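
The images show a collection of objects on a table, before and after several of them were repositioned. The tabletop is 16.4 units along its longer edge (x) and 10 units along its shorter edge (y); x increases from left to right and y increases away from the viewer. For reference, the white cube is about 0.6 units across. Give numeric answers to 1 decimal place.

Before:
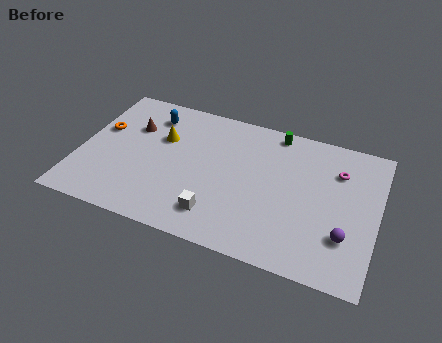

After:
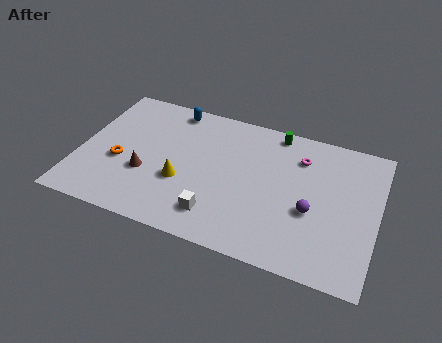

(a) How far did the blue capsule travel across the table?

1.4

From (3.6, 8.0) to (4.7, 8.9), the blue capsule covered √(1.1² + 0.9²) ≈ 1.4 units.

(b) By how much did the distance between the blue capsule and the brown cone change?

+3.9

They were about 1.5 units apart before and 5.4 after — 3.9 units further apart.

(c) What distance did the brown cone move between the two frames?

3.4

The brown cone was near (2.7, 6.8) before and (3.8, 3.6) after, so it travelled √(1.1² + 3.2²) ≈ 3.4 units.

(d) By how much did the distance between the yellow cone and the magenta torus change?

-2.4

They were about 9.7 units apart before and 7.3 after — 2.4 units closer together.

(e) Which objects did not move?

the white cube and the green cylinder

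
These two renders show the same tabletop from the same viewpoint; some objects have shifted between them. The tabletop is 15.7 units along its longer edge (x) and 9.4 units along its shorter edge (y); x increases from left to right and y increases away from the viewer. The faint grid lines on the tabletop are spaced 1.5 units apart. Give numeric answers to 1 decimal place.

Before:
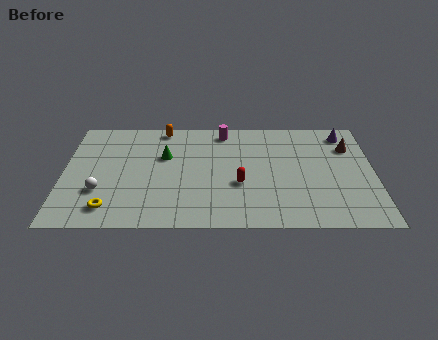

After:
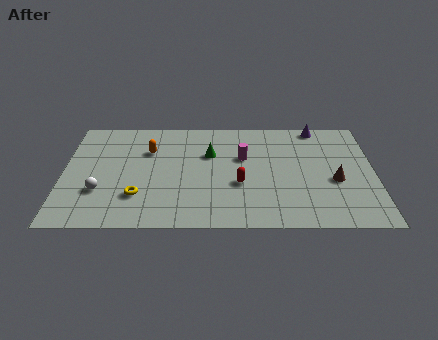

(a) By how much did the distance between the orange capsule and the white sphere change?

-2.1

The distance was about 6.3 in the first image and 4.2 in the second, so they moved 2.1 units closer together.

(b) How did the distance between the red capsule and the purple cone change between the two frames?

-0.6

They were about 7.0 units apart before and 6.4 after — 0.6 units closer together.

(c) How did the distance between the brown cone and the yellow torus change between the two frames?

-3.2

The distance was about 13.2 in the first image and 10.0 in the second, so they moved 3.2 units closer together.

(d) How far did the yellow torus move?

1.7

The yellow torus was near (2.4, 1.6) before and (3.8, 2.6) after, so it travelled √(1.4² + 1.0²) ≈ 1.7 units.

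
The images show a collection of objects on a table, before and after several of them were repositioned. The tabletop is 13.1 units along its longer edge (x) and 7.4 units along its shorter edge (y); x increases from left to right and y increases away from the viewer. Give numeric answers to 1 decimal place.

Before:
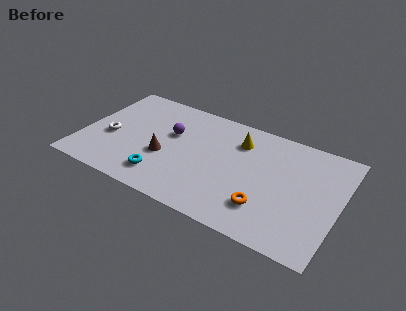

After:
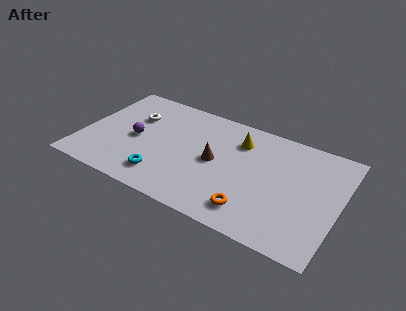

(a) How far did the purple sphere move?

2.0

From (4.4, 4.6) to (2.7, 3.5), the purple sphere covered √(1.7² + 1.1²) ≈ 2.0 units.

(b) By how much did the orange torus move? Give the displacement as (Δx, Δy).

(-0.6, -0.5)

The orange torus was at about (9.6, 1.9) and moved to about (9.0, 1.4).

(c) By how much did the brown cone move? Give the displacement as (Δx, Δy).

(2.5, 0.8)

From the two frames, the brown cone sits at roughly (4.3, 2.9) before and (6.8, 3.7) after.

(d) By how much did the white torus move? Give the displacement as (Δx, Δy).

(1.0, 1.9)

The white torus was at about (1.4, 3.1) and moved to about (2.4, 5.0).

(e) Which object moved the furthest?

the brown cone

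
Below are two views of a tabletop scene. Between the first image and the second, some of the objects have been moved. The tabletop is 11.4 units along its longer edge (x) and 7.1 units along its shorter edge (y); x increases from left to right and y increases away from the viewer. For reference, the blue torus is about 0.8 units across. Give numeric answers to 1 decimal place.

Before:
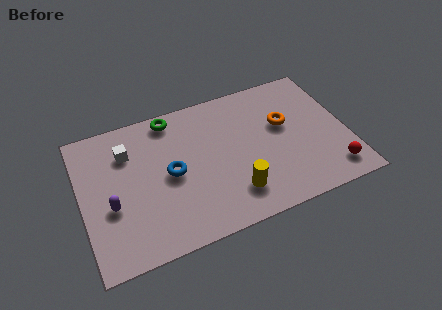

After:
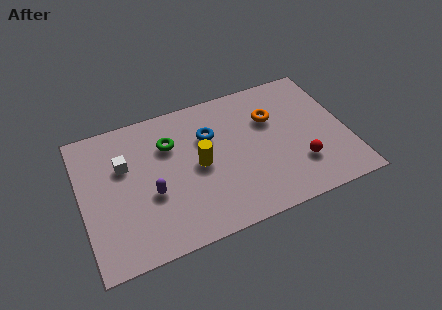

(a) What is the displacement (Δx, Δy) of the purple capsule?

(1.7, 0.0)

The purple capsule started near (1.2, 2.8) and ended near (2.9, 2.8).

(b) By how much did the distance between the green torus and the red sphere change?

-2.1

They were about 8.2 units apart before and 6.1 after — 2.1 units closer together.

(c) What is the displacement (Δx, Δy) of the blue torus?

(1.8, 1.3)

The blue torus was at about (3.8, 3.5) and moved to about (5.6, 4.8).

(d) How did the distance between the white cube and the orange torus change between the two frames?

-0.4

Before: roughly 6.8 units apart; after: 6.4. That's 0.4 units closer together.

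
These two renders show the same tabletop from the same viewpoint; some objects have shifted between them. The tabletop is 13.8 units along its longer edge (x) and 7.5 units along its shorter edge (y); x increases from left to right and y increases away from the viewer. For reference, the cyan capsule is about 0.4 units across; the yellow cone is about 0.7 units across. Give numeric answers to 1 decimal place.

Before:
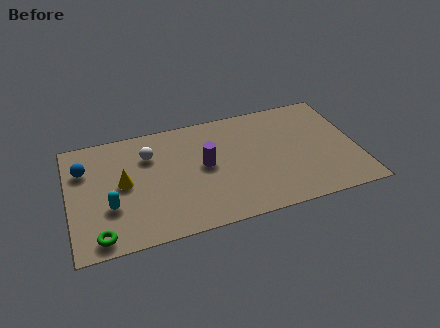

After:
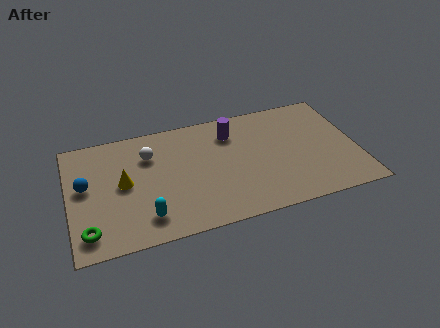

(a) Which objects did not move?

the yellow cone and the white sphere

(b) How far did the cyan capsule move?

1.9

The cyan capsule moved from about (1.9, 2.6) to (3.5, 1.5), a distance of √(1.6² + 1.1²) ≈ 1.9.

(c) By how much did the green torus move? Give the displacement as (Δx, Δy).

(-0.5, 0.4)

The green torus started near (1.3, 0.9) and ended near (0.8, 1.3).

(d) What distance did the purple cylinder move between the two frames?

2.3

From (6.5, 4.0) to (7.9, 5.8), the purple cylinder covered √(1.4² + 1.8²) ≈ 2.3 units.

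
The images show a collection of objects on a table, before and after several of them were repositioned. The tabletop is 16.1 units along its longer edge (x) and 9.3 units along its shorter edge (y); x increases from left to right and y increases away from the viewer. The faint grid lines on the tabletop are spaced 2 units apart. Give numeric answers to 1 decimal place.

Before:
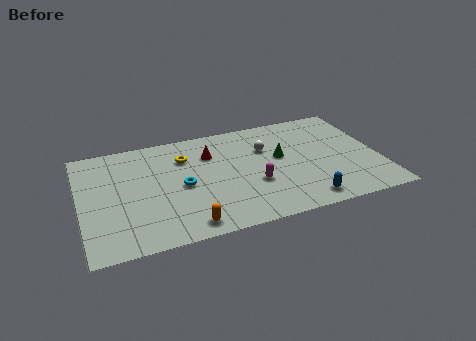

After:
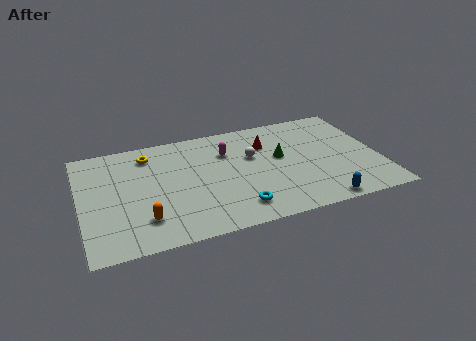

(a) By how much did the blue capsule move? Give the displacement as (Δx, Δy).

(0.8, -0.4)

The blue capsule was at about (11.7, 1.2) and moved to about (12.5, 0.8).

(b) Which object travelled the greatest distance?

the cyan torus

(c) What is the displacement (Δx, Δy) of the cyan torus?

(2.7, -2.7)

From the two frames, the cyan torus sits at roughly (5.4, 4.4) before and (8.1, 1.7) after.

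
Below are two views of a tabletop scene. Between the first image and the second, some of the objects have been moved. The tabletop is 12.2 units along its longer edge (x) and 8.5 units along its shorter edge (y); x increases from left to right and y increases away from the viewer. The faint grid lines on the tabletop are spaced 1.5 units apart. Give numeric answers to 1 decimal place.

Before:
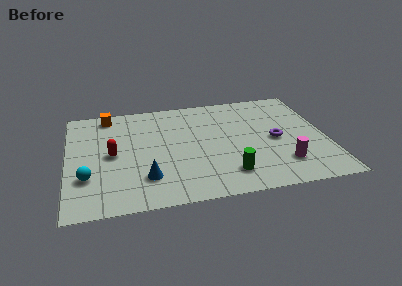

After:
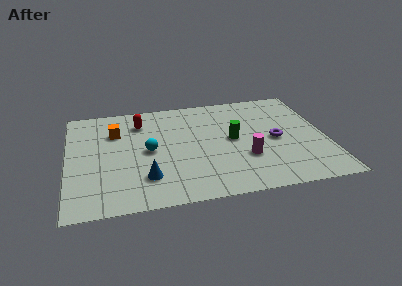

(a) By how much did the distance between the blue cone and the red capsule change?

+1.9

They were about 2.6 units apart before and 4.5 after — 1.9 units further apart.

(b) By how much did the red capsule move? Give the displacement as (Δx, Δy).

(1.4, 2.4)

The red capsule was at about (2.1, 4.2) and moved to about (3.5, 6.6).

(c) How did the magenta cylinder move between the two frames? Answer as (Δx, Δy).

(-1.7, 0.8)

The magenta cylinder started near (10.0, 2.0) and ended near (8.3, 2.8).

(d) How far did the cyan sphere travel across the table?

3.3

The cyan sphere moved from about (0.9, 2.6) to (3.8, 4.2), a distance of √(2.9² + 1.6²) ≈ 3.3.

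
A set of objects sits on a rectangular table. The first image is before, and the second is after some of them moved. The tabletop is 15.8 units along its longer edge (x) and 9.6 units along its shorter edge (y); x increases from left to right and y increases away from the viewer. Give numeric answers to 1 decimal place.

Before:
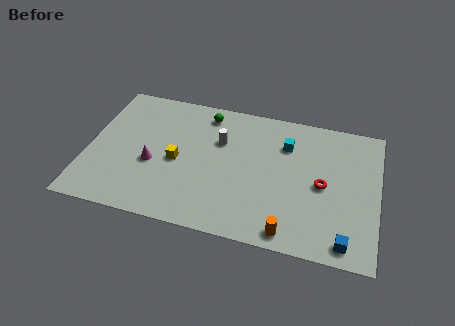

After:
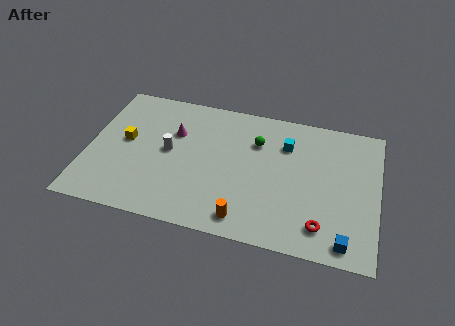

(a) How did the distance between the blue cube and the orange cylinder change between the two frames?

+2.4

They were about 3.0 units apart before and 5.4 after — 2.4 units further apart.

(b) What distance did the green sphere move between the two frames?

3.2

From (6.2, 8.2) to (9.1, 6.8), the green sphere covered √(2.9² + 1.4²) ≈ 3.2 units.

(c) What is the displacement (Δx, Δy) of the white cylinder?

(-2.7, -1.4)

From the two frames, the white cylinder sits at roughly (7.1, 6.4) before and (4.4, 5.0) after.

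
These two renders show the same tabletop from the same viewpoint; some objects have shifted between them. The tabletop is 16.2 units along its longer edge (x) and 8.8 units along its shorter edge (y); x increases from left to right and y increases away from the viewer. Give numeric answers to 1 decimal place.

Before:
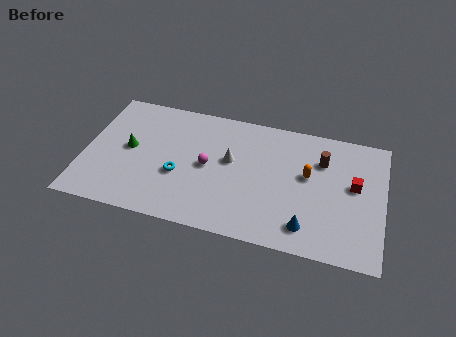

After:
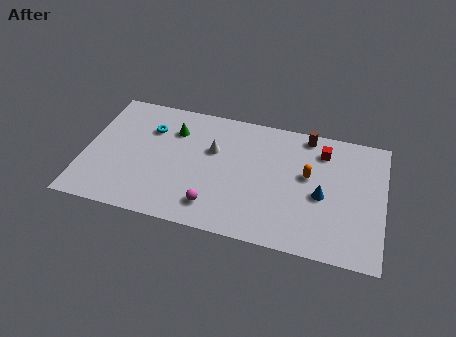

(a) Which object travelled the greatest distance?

the cyan torus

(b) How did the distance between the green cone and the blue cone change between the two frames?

-1.6

The distance was about 10.2 in the first image and 8.6 in the second, so they moved 1.6 units closer together.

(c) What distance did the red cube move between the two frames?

2.7

The red cube moved from about (14.6, 5.0) to (12.8, 7.0), a distance of √(1.8² + 2.0²) ≈ 2.7.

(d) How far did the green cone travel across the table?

3.0

The green cone moved from about (2.4, 4.6) to (4.7, 6.5), a distance of √(2.3² + 1.9²) ≈ 3.0.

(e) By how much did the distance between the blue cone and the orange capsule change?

-2.1

Before: roughly 3.5 units apart; after: 1.4. That's 2.1 units closer together.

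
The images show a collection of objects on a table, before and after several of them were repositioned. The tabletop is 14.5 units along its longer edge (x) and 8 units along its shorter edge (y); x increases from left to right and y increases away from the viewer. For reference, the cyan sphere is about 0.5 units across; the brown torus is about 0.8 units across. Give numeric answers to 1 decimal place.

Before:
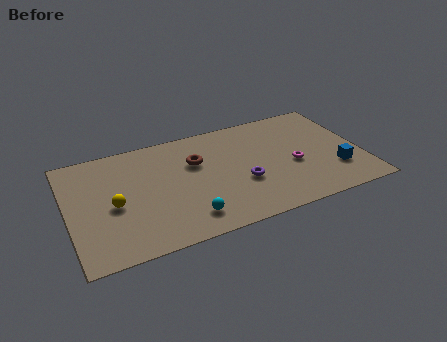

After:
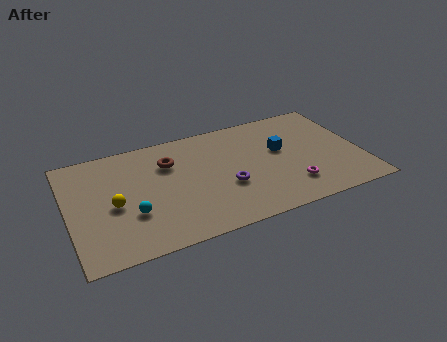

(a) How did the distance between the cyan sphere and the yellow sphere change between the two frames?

-2.8

Before: roughly 4.0 units apart; after: 1.2. That's 2.8 units closer together.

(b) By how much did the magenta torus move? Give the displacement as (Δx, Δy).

(-0.3, -1.5)

The magenta torus was at about (11.1, 3.4) and moved to about (10.8, 1.9).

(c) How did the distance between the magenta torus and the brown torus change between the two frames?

+1.8

Before: roughly 5.1 units apart; after: 6.9. That's 1.8 units further apart.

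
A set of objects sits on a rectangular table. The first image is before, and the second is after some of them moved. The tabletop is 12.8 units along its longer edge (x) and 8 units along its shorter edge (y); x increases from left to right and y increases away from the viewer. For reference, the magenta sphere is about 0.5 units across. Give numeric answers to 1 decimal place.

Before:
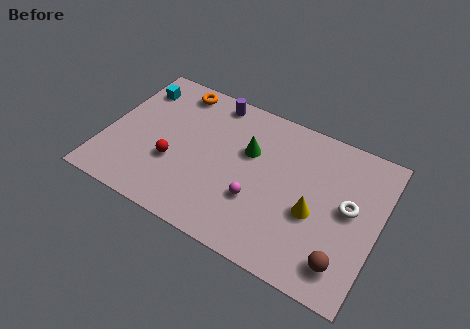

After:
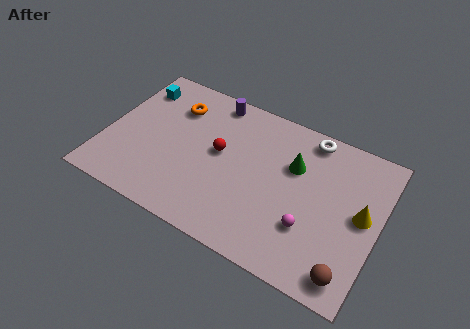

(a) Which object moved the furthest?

the white torus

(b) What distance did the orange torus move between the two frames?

1.0

The orange torus moved from about (2.8, 7.0) to (2.9, 6.0), a distance of √(0.1² + 1.0²) ≈ 1.0.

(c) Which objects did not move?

the cyan cube and the purple cylinder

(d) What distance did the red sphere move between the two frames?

2.5

From (3.3, 2.9) to (5.3, 4.4), the red sphere covered √(2.0² + 1.5²) ≈ 2.5 units.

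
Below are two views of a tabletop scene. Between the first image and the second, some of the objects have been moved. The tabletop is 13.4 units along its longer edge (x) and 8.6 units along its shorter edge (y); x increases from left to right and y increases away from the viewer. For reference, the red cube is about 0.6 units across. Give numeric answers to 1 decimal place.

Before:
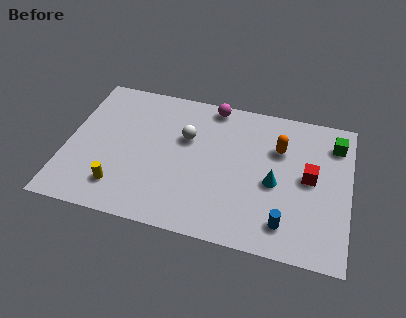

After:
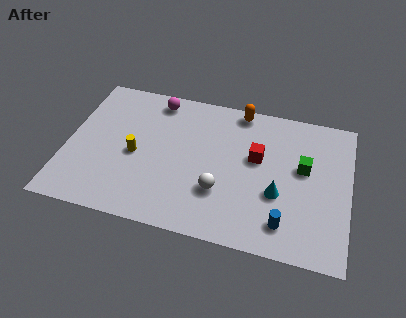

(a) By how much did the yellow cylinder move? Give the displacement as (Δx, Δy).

(0.6, 2.1)

The yellow cylinder started near (2.7, 1.8) and ended near (3.3, 3.9).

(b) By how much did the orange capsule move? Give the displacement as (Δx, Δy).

(-2.0, 1.9)

The orange capsule was at about (10.0, 5.9) and moved to about (8.0, 7.8).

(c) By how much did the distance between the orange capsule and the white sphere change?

+0.7

They were about 4.4 units apart before and 5.1 after — 0.7 units further apart.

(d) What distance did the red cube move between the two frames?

2.6

From (11.5, 4.5) to (9.0, 5.1), the red cube covered √(2.5² + 0.6²) ≈ 2.6 units.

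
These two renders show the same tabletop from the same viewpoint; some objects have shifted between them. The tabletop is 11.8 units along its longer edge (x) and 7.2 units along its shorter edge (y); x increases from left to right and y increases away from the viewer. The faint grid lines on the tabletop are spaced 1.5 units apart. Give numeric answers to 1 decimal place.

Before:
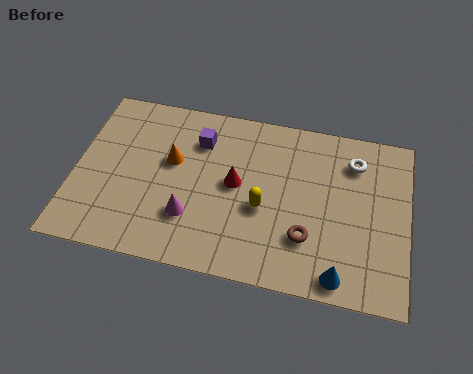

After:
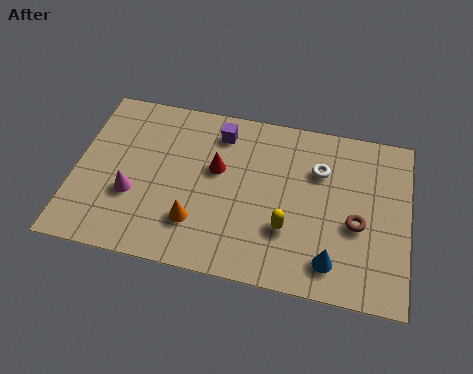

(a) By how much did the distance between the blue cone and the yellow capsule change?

-1.7

They were about 3.6 units apart before and 1.9 after — 1.7 units closer together.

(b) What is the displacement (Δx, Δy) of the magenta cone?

(-2.1, 0.5)

From the two frames, the magenta cone sits at roughly (4.2, 2.1) before and (2.1, 2.6) after.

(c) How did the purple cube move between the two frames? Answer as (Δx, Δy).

(0.7, 0.5)

The purple cube was at about (4.3, 5.4) and moved to about (5.0, 5.9).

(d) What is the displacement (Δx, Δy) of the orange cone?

(1.0, -2.4)

The orange cone was at about (3.4, 4.3) and moved to about (4.4, 1.9).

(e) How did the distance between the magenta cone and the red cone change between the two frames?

+1.1

Before: roughly 2.3 units apart; after: 3.4. That's 1.1 units further apart.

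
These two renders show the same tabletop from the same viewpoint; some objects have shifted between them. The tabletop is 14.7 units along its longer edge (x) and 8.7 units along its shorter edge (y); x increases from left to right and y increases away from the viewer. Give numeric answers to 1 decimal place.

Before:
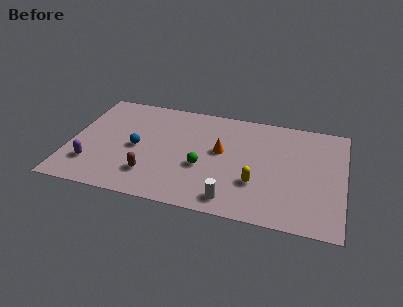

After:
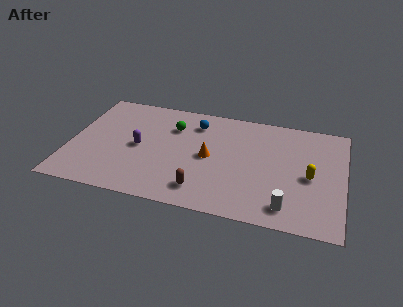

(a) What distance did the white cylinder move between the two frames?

2.9

The white cylinder moved from about (8.9, 1.2) to (11.8, 1.4), a distance of √(2.9² + 0.2²) ≈ 2.9.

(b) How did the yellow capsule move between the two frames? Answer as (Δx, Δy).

(2.8, 1.2)

From the two frames, the yellow capsule sits at roughly (10.1, 2.8) before and (12.9, 4.0) after.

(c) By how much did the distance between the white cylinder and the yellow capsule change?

+0.8

Before: roughly 2.0 units apart; after: 2.8. That's 0.8 units further apart.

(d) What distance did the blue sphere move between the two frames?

4.1

From (3.6, 4.1) to (6.6, 6.9), the blue sphere covered √(3.0² + 2.8²) ≈ 4.1 units.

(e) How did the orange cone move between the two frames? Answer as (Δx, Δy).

(-0.6, -0.6)

The orange cone was at about (8.1, 4.9) and moved to about (7.5, 4.3).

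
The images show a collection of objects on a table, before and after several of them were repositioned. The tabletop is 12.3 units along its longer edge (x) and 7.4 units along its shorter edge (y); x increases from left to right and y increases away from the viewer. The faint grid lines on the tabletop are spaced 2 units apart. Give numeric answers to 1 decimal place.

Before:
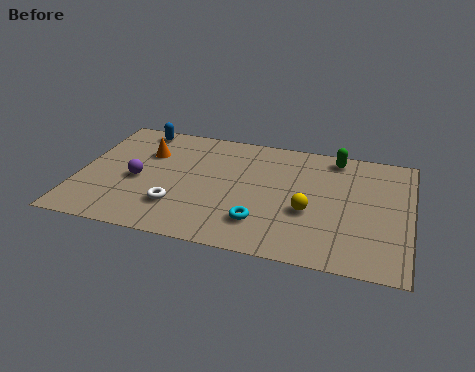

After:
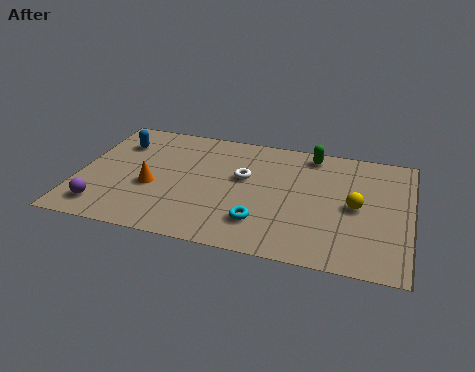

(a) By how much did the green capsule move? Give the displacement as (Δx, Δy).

(-0.9, 0.0)

The green capsule was at about (9.4, 6.5) and moved to about (8.5, 6.5).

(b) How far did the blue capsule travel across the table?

1.3

The blue capsule moved from about (1.9, 6.6) to (1.3, 5.5), a distance of √(0.6² + 1.1²) ≈ 1.3.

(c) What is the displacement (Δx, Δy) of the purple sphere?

(-1.1, -2.0)

From the two frames, the purple sphere sits at roughly (2.2, 3.3) before and (1.1, 1.3) after.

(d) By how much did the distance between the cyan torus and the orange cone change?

-1.3

Before: roughly 5.6 units apart; after: 4.3. That's 1.3 units closer together.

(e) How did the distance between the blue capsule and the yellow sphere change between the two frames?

+1.5

Before: roughly 7.7 units apart; after: 9.2. That's 1.5 units further apart.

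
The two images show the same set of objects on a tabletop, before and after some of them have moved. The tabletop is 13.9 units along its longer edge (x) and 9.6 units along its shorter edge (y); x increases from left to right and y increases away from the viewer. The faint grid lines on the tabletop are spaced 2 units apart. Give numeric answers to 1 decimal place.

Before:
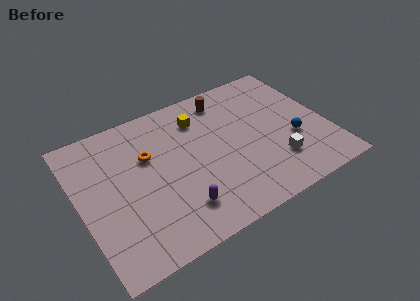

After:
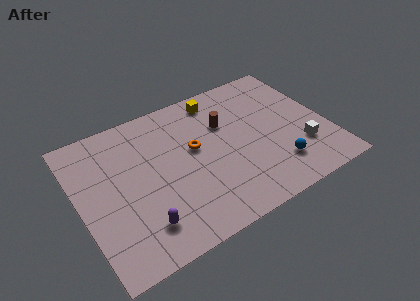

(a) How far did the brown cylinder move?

1.7

The brown cylinder moved from about (8.7, 8.1) to (8.4, 6.4), a distance of √(0.3² + 1.7²) ≈ 1.7.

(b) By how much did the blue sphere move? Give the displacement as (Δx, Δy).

(-1.2, -1.4)

From the two frames, the blue sphere sits at roughly (11.9, 3.6) before and (10.7, 2.2) after.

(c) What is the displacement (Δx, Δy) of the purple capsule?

(-2.1, -0.1)

From the two frames, the purple capsule sits at roughly (5.1, 2.1) before and (3.0, 2.0) after.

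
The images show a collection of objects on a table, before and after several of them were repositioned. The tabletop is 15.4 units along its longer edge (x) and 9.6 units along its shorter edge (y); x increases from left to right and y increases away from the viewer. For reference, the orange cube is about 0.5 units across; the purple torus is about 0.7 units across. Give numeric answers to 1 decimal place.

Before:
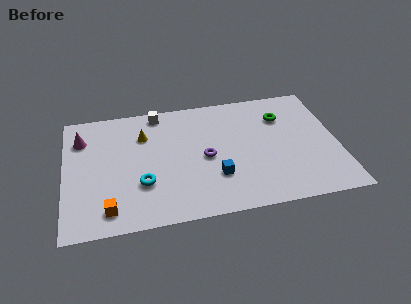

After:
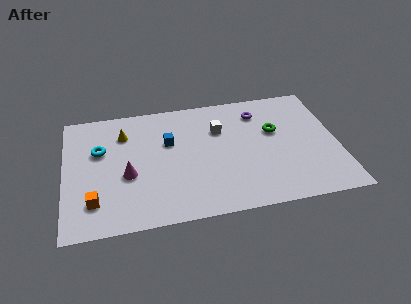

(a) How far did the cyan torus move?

3.8

The cyan torus was near (4.3, 3.1) before and (2.0, 6.1) after, so it travelled √(2.3² + 3.0²) ≈ 3.8 units.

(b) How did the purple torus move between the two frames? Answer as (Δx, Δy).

(3.2, 3.1)

From the two frames, the purple torus sits at roughly (7.9, 4.5) before and (11.1, 7.6) after.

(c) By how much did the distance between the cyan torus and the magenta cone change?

-2.6

Before: roughly 5.3 units apart; after: 2.7. That's 2.6 units closer together.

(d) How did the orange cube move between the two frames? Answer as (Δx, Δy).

(-0.8, 0.7)

The orange cube started near (2.4, 1.5) and ended near (1.6, 2.2).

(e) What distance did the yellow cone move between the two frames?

1.1

From (4.5, 6.9) to (3.4, 7.2), the yellow cone covered √(1.1² + 0.3²) ≈ 1.1 units.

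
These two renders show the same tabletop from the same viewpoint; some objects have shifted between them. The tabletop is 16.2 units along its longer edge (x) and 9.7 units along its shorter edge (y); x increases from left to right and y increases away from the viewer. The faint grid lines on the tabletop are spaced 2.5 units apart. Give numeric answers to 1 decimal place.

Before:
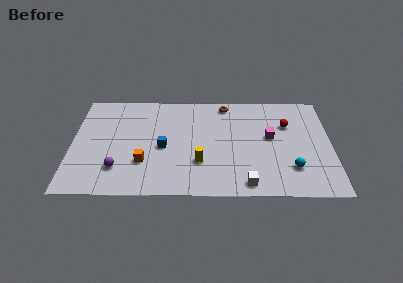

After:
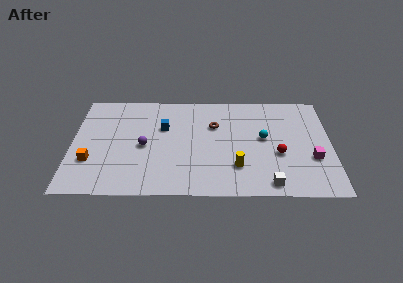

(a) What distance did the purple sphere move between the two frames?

2.6

From (2.9, 2.4) to (4.5, 4.5), the purple sphere covered √(1.6² + 2.1²) ≈ 2.6 units.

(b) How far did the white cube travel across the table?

1.4

The white cube was near (10.9, 1.1) before and (12.3, 1.1) after, so it travelled √(1.4² + 0.0²) ≈ 1.4 units.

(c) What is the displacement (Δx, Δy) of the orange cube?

(-3.3, 0.1)

From the two frames, the orange cube sits at roughly (4.5, 3.0) before and (1.2, 3.1) after.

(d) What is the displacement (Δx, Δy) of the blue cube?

(0.0, 1.9)

The blue cube started near (5.7, 4.4) and ended near (5.7, 6.3).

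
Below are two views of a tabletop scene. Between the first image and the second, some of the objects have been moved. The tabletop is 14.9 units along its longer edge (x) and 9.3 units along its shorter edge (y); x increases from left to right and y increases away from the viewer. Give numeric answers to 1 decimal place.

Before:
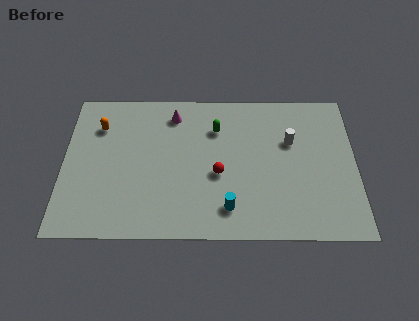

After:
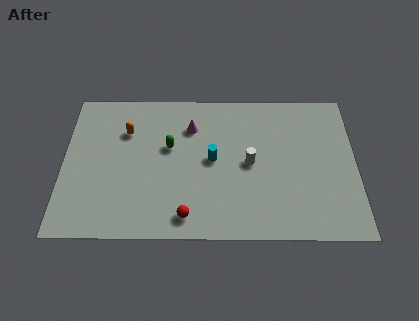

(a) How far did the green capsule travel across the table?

2.7

The green capsule was near (7.8, 6.8) before and (5.4, 5.6) after, so it travelled √(2.4² + 1.2²) ≈ 2.7 units.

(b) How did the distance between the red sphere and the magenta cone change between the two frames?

+1.2

The distance was about 4.4 in the first image and 5.6 in the second, so they moved 1.2 units further apart.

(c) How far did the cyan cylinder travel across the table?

3.1

From (8.4, 1.8) to (7.6, 4.8), the cyan cylinder covered √(0.8² + 3.0²) ≈ 3.1 units.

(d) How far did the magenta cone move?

1.2

The magenta cone was near (5.6, 7.7) before and (6.5, 6.9) after, so it travelled √(0.9² + 0.8²) ≈ 1.2 units.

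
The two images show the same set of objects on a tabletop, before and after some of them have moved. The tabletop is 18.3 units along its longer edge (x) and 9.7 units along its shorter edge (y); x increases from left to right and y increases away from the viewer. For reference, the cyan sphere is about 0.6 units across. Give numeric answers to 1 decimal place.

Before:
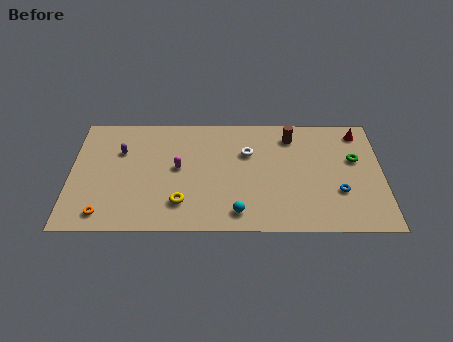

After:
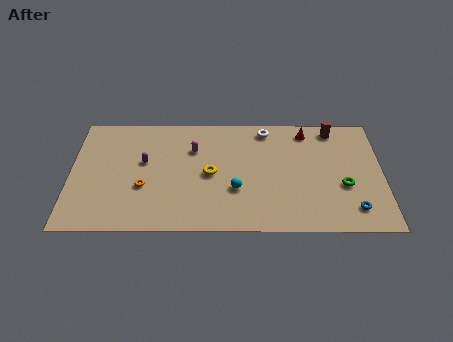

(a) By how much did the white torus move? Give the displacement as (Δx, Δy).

(1.1, 2.0)

The white torus was at about (10.4, 6.5) and moved to about (11.5, 8.5).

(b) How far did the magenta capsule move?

1.8

The magenta capsule was near (6.3, 5.2) before and (7.2, 6.8) after, so it travelled √(0.9² + 1.6²) ≈ 1.8 units.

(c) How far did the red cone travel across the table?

3.1

The red cone moved from about (17.0, 8.2) to (13.9, 8.3), a distance of √(3.1² + 0.1²) ≈ 3.1.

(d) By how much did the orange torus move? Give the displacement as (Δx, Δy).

(2.3, 2.2)

The orange torus started near (2.0, 1.4) and ended near (4.3, 3.6).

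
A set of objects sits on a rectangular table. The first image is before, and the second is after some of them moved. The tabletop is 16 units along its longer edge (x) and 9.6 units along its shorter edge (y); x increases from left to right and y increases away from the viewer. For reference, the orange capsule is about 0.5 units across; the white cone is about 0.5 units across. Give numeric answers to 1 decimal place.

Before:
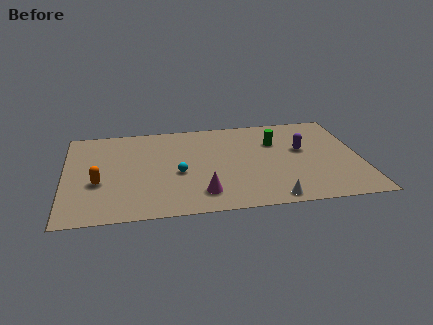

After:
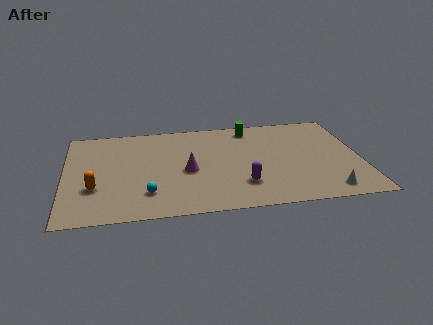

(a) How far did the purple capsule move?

4.6

The purple capsule moved from about (12.9, 5.6) to (9.5, 2.5), a distance of √(3.4² + 3.1²) ≈ 4.6.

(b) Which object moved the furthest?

the purple capsule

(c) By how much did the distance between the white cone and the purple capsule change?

-0.4

The distance was about 5.1 in the first image and 4.7 in the second, so they moved 0.4 units closer together.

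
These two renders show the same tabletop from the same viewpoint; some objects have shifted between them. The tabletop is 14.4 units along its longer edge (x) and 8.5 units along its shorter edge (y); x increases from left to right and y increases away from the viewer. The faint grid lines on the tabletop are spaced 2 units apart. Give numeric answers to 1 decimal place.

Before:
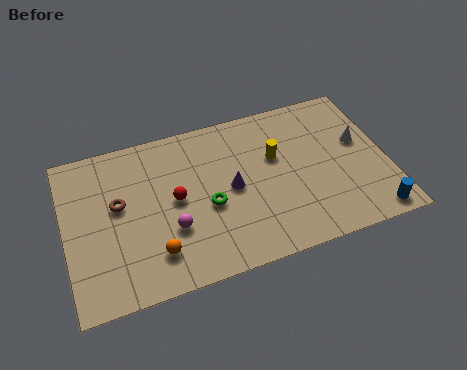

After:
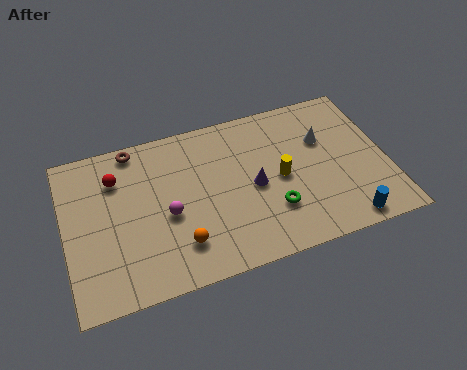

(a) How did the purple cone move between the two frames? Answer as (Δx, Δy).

(1.0, -0.2)

The purple cone started near (7.4, 4.2) and ended near (8.4, 4.0).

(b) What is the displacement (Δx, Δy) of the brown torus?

(0.9, 2.8)

From the two frames, the brown torus sits at roughly (2.4, 4.9) before and (3.3, 7.7) after.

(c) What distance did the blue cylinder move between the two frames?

1.2

From (13.4, 0.9) to (12.2, 0.9), the blue cylinder covered √(1.2² + 0.0²) ≈ 1.2 units.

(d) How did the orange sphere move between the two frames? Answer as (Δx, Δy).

(1.1, 0.1)

From the two frames, the orange sphere sits at roughly (3.8, 1.9) before and (4.9, 2.0) after.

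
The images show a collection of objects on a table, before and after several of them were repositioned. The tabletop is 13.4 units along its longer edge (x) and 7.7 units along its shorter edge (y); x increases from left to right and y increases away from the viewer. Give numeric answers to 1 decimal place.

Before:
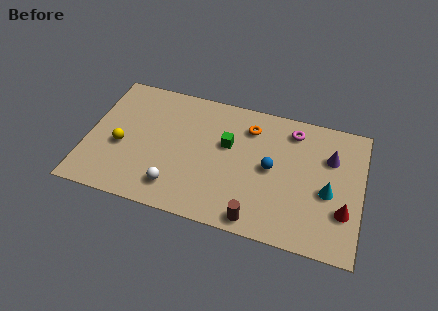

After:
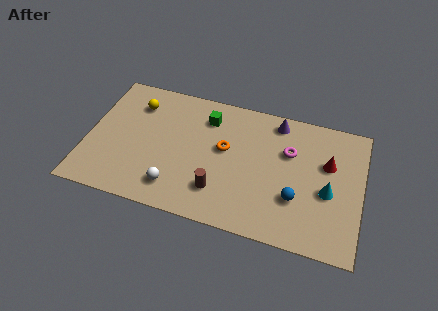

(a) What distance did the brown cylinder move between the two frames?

2.2

The brown cylinder was near (8.5, 0.8) before and (6.6, 1.9) after, so it travelled √(1.9² + 1.1²) ≈ 2.2 units.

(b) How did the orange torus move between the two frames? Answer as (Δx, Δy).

(-1.1, -1.6)

The orange torus was at about (7.8, 6.0) and moved to about (6.7, 4.4).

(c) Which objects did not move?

the cyan cone and the white sphere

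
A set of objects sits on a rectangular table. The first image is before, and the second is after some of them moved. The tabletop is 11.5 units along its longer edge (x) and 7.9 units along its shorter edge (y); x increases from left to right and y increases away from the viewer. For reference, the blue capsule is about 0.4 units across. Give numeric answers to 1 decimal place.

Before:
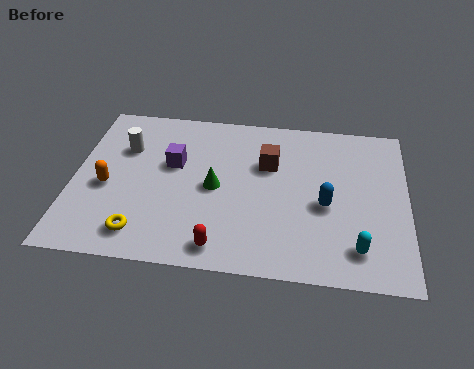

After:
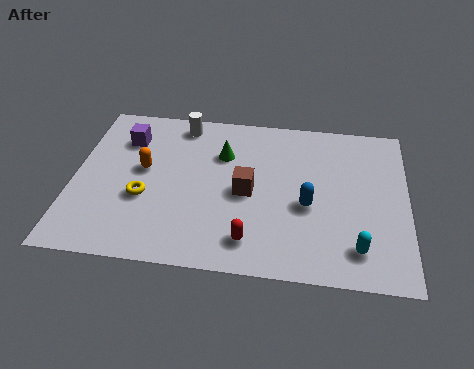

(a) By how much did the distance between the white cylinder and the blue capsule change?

-1.5

The distance was about 7.3 in the first image and 5.8 in the second, so they moved 1.5 units closer together.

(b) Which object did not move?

the cyan capsule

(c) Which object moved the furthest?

the white cylinder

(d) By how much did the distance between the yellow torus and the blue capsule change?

-0.9

They were about 6.5 units apart before and 5.6 after — 0.9 units closer together.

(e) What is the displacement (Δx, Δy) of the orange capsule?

(1.2, 1.0)

The orange capsule was at about (1.2, 3.4) and moved to about (2.4, 4.4).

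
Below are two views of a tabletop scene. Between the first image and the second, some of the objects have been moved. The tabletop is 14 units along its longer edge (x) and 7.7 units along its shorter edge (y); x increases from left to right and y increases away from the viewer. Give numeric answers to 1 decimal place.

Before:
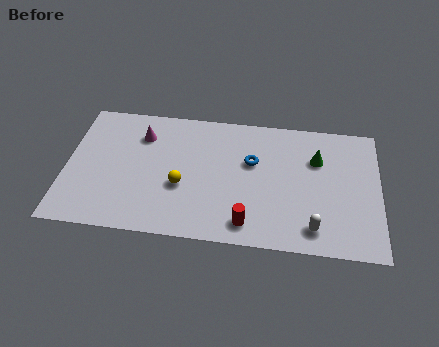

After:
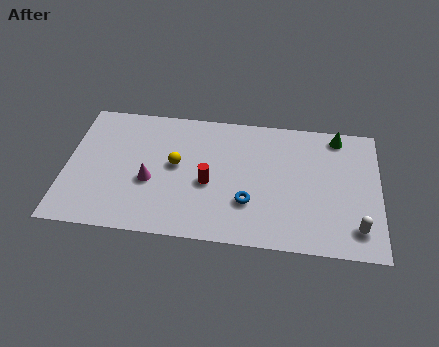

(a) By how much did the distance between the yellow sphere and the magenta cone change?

-1.8

Before: roughly 3.4 units apart; after: 1.6. That's 1.8 units closer together.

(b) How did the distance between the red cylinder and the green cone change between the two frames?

+1.6

The distance was about 5.1 in the first image and 6.7 in the second, so they moved 1.6 units further apart.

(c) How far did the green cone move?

1.7

The green cone moved from about (11.2, 5.3) to (12.1, 6.8), a distance of √(0.9² + 1.5²) ≈ 1.7.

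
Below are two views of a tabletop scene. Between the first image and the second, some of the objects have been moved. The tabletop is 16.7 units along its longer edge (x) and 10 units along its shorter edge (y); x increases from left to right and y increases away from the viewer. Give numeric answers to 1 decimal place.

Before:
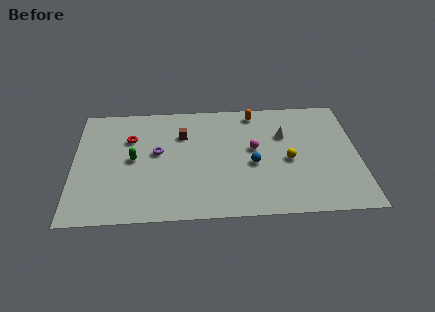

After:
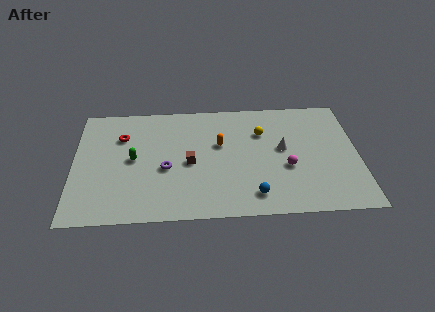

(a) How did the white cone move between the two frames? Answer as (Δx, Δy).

(-0.1, -1.2)

From the two frames, the white cone sits at roughly (12.4, 6.7) before and (12.3, 5.5) after.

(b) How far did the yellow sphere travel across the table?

2.9

The yellow sphere moved from about (12.6, 4.5) to (11.1, 7.0), a distance of √(1.5² + 2.5²) ≈ 2.9.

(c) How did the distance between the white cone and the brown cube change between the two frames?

-0.4

They were about 6.0 units apart before and 5.6 after — 0.4 units closer together.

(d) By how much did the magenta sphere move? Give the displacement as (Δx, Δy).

(1.9, -1.7)

The magenta sphere started near (10.6, 5.6) and ended near (12.5, 3.9).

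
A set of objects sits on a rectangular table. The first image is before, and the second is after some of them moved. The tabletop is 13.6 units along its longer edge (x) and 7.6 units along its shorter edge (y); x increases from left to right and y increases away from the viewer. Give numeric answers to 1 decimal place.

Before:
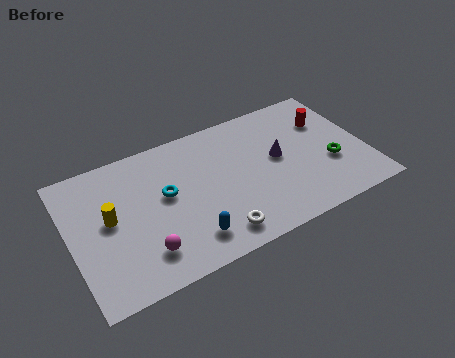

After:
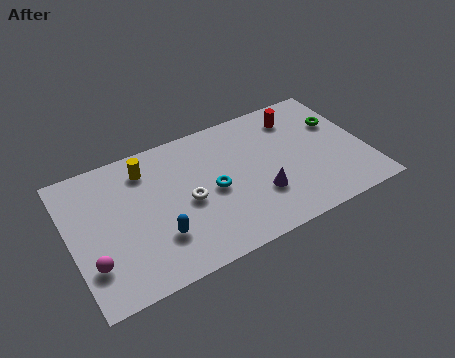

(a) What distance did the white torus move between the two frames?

2.5

From (6.3, 1.2) to (5.3, 3.5), the white torus covered √(1.0² + 2.3²) ≈ 2.5 units.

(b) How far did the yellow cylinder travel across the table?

2.8

From (1.8, 4.1) to (3.7, 6.1), the yellow cylinder covered √(1.9² + 2.0²) ≈ 2.8 units.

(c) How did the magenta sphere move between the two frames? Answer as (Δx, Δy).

(-2.3, 0.4)

The magenta sphere started near (3.1, 1.7) and ended near (0.8, 2.1).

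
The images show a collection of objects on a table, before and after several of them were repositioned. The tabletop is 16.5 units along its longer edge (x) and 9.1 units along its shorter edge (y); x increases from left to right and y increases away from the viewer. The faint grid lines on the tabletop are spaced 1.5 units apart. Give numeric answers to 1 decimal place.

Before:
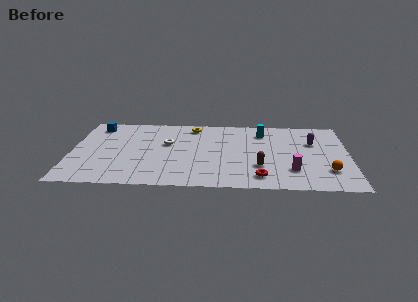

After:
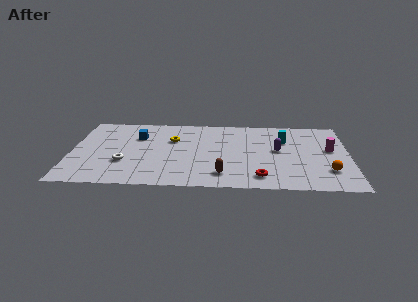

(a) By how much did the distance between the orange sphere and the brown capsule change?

+2.2

The distance was about 4.0 in the first image and 6.2 in the second, so they moved 2.2 units further apart.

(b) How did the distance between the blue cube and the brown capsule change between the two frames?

-4.0

They were about 10.9 units apart before and 6.9 after — 4.0 units closer together.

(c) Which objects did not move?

the red torus and the orange sphere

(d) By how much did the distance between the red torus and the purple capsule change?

-1.9

The distance was about 5.5 in the first image and 3.6 in the second, so they moved 1.9 units closer together.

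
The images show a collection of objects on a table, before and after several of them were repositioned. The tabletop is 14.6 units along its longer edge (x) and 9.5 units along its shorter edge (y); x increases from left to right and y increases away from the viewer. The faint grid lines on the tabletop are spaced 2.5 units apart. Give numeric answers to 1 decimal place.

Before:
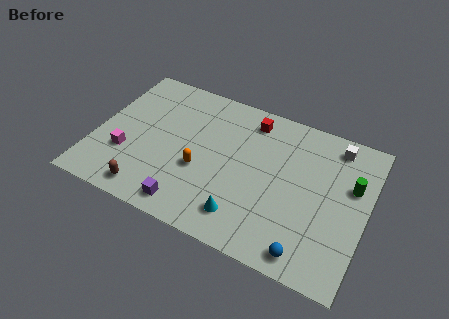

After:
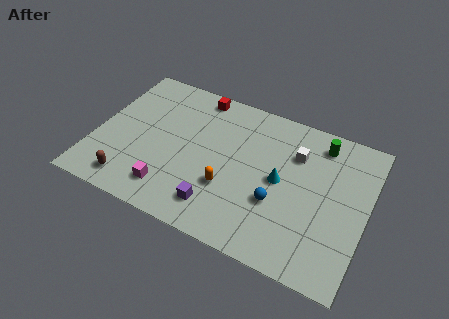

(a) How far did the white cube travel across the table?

2.4

From (12.6, 8.2) to (10.6, 6.8), the white cube covered √(2.0² + 1.4²) ≈ 2.4 units.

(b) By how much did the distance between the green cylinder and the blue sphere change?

-0.3

Before: roughly 5.2 units apart; after: 4.9. That's 0.3 units closer together.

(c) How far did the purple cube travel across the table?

1.6

The purple cube was near (5.5, 1.2) before and (7.0, 1.8) after, so it travelled √(1.5² + 0.6²) ≈ 1.6 units.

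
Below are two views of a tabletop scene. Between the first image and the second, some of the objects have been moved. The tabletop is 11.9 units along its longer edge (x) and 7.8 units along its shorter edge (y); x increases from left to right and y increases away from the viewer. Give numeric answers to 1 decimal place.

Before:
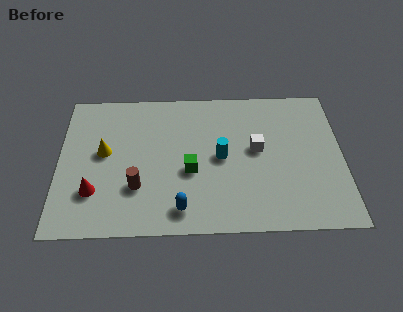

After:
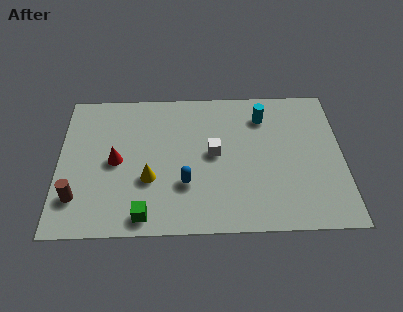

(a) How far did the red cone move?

1.8

From (1.5, 2.2) to (2.4, 3.8), the red cone covered √(0.9² + 1.6²) ≈ 1.8 units.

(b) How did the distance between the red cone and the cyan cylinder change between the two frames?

+1.0

They were about 5.6 units apart before and 6.6 after — 1.0 units further apart.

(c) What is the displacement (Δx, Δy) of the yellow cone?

(1.9, -1.5)

The yellow cone started near (1.9, 4.3) and ended near (3.8, 2.8).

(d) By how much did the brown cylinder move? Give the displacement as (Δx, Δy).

(-2.5, -0.5)

The brown cylinder started near (3.3, 2.4) and ended near (0.8, 1.9).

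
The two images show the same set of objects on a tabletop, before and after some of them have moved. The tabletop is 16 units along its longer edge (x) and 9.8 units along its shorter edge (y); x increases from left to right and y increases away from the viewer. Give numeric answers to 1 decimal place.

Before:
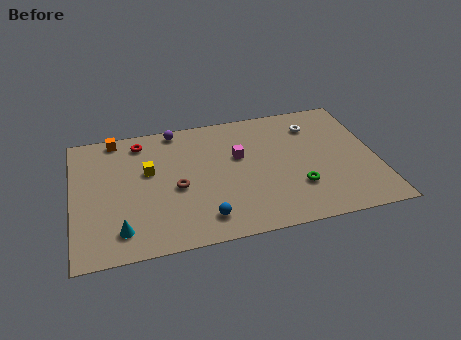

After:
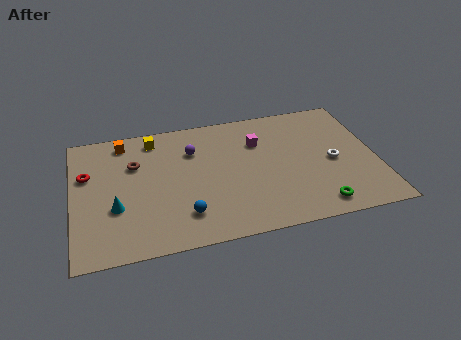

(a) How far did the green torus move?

1.8

The green torus moved from about (11.7, 2.9) to (12.6, 1.3), a distance of √(0.9² + 1.6²) ≈ 1.8.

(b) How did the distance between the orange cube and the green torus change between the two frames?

+1.1

The distance was about 11.1 in the first image and 12.2 in the second, so they moved 1.1 units further apart.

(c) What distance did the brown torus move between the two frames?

3.1

The brown torus was near (5.4, 4.3) before and (3.3, 6.6) after, so it travelled √(2.1² + 2.3²) ≈ 3.1 units.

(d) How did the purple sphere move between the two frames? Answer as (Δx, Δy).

(0.8, -1.9)

From the two frames, the purple sphere sits at roughly (5.6, 8.9) before and (6.4, 7.0) after.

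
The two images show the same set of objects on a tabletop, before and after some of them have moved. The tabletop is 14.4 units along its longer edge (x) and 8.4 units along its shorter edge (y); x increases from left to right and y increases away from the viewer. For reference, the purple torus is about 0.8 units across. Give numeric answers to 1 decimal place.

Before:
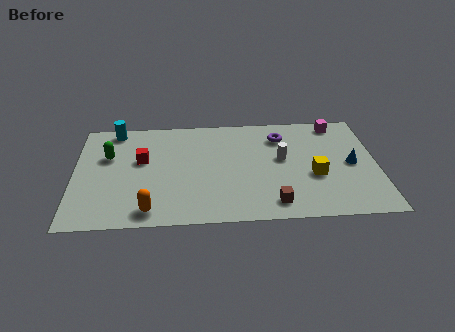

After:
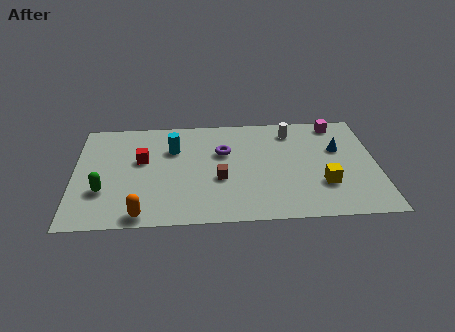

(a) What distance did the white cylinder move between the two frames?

2.3

The white cylinder moved from about (9.9, 4.7) to (10.4, 6.9), a distance of √(0.5² + 2.2²) ≈ 2.3.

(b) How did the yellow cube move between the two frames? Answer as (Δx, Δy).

(0.4, -0.7)

The yellow cube started near (11.4, 3.3) and ended near (11.8, 2.6).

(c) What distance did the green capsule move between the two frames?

2.7

From (1.6, 5.4) to (1.4, 2.7), the green capsule covered √(0.2² + 2.7²) ≈ 2.7 units.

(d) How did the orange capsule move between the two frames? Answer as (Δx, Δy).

(-0.4, -0.3)

From the two frames, the orange capsule sits at roughly (3.6, 1.1) before and (3.2, 0.8) after.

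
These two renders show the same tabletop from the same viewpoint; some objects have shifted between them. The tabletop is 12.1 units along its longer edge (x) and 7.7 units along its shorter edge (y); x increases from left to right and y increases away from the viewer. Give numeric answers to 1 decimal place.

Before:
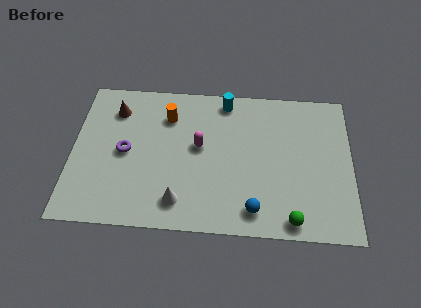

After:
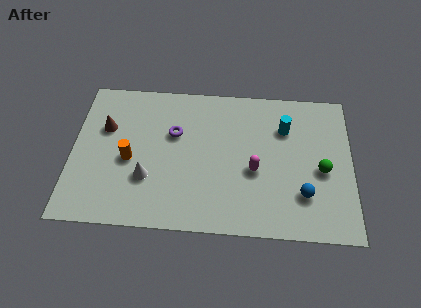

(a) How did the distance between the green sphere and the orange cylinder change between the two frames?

+0.9

Before: roughly 7.4 units apart; after: 8.3. That's 0.9 units further apart.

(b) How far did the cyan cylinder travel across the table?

2.9

The cyan cylinder moved from about (6.6, 6.8) to (9.2, 5.5), a distance of √(2.6² + 1.3²) ≈ 2.9.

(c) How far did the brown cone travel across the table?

1.1

The brown cone was near (1.8, 6.0) before and (1.4, 5.0) after, so it travelled √(0.4² + 1.0²) ≈ 1.1 units.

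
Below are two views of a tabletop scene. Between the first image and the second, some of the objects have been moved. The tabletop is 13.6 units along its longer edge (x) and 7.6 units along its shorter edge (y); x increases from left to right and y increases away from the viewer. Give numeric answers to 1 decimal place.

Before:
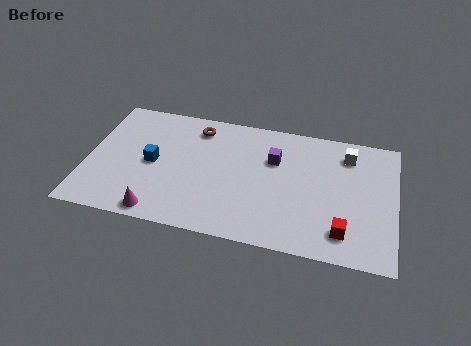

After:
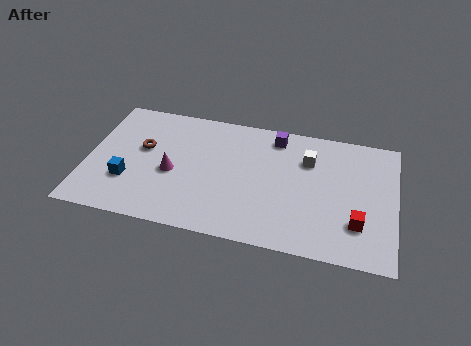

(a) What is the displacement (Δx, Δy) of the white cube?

(-1.7, -0.7)

The white cube started near (11.4, 6.1) and ended near (9.7, 5.4).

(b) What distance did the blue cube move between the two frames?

1.6

The blue cube moved from about (2.9, 3.7) to (1.9, 2.4), a distance of √(1.0² + 1.3²) ≈ 1.6.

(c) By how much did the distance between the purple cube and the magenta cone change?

-1.0

They were about 6.4 units apart before and 5.4 after — 1.0 units closer together.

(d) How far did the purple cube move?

1.4

The purple cube was near (8.2, 5.1) before and (8.2, 6.5) after, so it travelled √(0.0² + 1.4²) ≈ 1.4 units.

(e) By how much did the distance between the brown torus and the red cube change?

+1.7

They were about 8.2 units apart before and 9.9 after — 1.7 units further apart.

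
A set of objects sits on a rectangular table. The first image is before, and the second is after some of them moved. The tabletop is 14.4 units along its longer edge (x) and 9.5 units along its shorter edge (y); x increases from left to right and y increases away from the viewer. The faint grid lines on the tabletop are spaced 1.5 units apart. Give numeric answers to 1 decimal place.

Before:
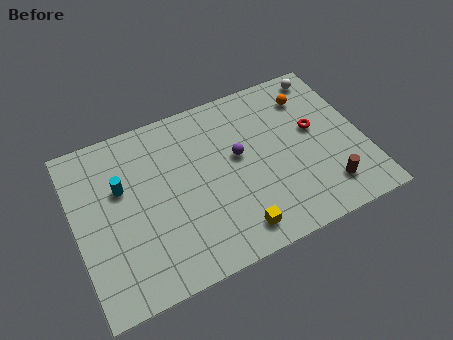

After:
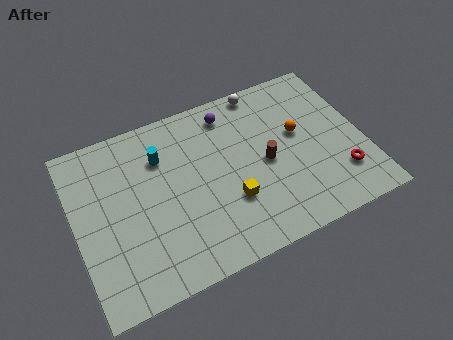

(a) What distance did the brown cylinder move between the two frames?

3.7

From (12.2, 1.9) to (9.5, 4.5), the brown cylinder covered √(2.7² + 2.6²) ≈ 3.7 units.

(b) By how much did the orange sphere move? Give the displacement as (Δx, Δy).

(-0.8, -1.9)

From the two frames, the orange sphere sits at roughly (12.1, 7.4) before and (11.3, 5.5) after.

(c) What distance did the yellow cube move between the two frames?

1.7

The yellow cube was near (7.5, 1.4) before and (7.5, 3.1) after, so it travelled √(0.0² + 1.7²) ≈ 1.7 units.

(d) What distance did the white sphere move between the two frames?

3.2

The white sphere moved from about (13.1, 8.4) to (9.9, 8.7), a distance of √(3.2² + 0.3²) ≈ 3.2.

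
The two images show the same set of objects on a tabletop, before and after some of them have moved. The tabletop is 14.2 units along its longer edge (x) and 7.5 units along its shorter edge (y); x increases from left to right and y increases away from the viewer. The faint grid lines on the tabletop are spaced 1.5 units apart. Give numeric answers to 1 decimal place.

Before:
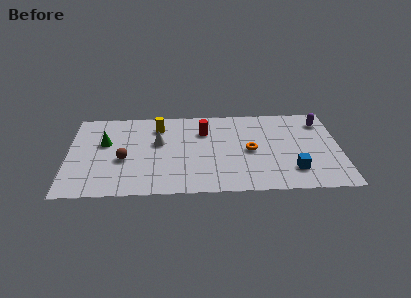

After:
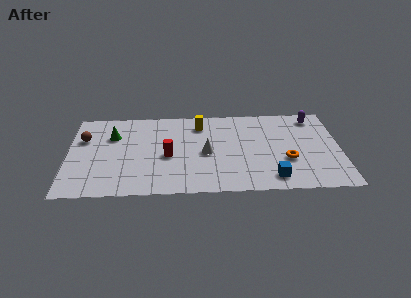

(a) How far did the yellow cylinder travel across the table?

2.2

From (4.7, 5.9) to (6.9, 6.0), the yellow cylinder covered √(2.2² + 0.1²) ≈ 2.2 units.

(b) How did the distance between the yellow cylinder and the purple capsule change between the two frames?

-2.6

The distance was about 8.6 in the first image and 6.0 in the second, so they moved 2.6 units closer together.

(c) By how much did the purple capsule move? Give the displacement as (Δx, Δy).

(-0.4, 0.4)

From the two frames, the purple capsule sits at roughly (13.3, 6.0) before and (12.9, 6.4) after.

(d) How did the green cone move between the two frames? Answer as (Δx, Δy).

(0.4, 0.6)

The green cone started near (1.9, 4.6) and ended near (2.3, 5.2).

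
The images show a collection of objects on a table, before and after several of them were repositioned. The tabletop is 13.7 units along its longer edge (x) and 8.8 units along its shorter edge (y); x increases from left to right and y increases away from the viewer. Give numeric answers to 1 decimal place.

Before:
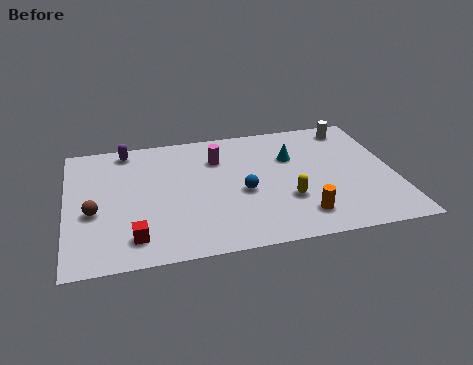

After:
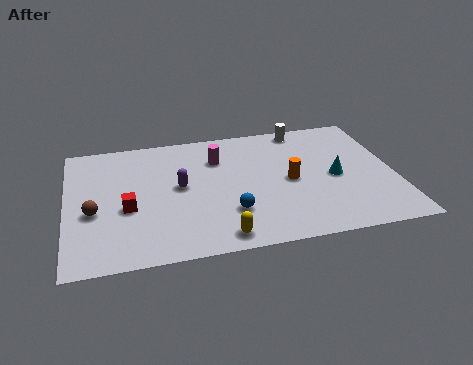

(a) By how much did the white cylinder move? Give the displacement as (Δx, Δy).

(-2.1, 0.3)

From the two frames, the white cylinder sits at roughly (12.2, 7.6) before and (10.1, 7.9) after.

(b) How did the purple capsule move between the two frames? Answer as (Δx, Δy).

(2.1, -3.1)

The purple capsule started near (2.6, 7.8) and ended near (4.7, 4.7).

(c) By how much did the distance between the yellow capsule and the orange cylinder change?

+3.2

The distance was about 1.3 in the first image and 4.5 in the second, so they moved 3.2 units further apart.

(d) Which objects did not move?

the brown sphere and the magenta cylinder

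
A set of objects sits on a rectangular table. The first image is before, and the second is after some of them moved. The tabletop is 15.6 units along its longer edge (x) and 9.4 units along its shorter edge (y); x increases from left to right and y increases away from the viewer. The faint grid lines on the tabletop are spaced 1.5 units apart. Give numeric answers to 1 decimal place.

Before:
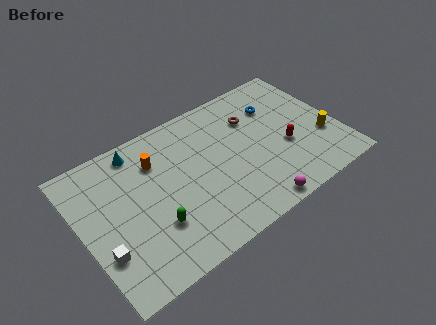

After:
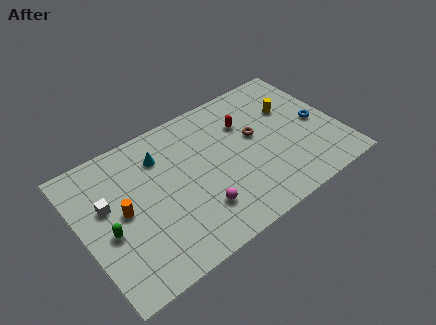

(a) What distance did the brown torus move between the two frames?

1.3

From (10.8, 6.7) to (10.7, 5.4), the brown torus covered √(0.1² + 1.3²) ≈ 1.3 units.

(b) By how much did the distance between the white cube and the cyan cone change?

-2.3

Before: roughly 6.1 units apart; after: 3.8. That's 2.3 units closer together.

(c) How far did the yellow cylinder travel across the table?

3.3

The yellow cylinder was near (14.5, 3.2) before and (13.1, 6.2) after, so it travelled √(1.4² + 3.0²) ≈ 3.3 units.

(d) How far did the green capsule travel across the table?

2.8

The green capsule was near (4.0, 2.9) before and (1.4, 4.0) after, so it travelled √(2.6² + 1.1²) ≈ 2.8 units.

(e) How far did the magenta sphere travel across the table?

3.5

From (9.7, 0.8) to (6.6, 2.4), the magenta sphere covered √(3.1² + 1.6²) ≈ 3.5 units.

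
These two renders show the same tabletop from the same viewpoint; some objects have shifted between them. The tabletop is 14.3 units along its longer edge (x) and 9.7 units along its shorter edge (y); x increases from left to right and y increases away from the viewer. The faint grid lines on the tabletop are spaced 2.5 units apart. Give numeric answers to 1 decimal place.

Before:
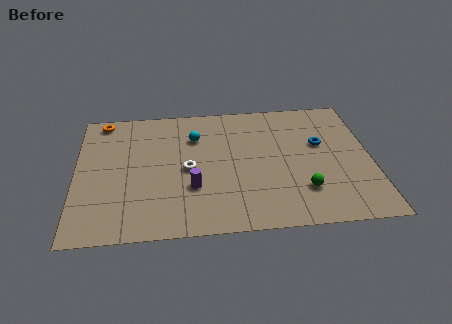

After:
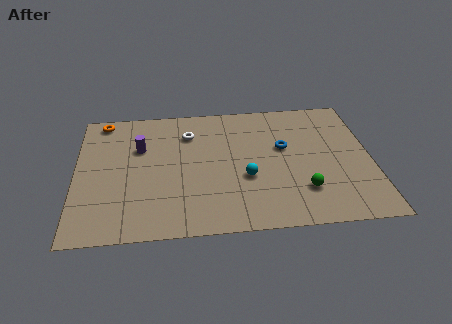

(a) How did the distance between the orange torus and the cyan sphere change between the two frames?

+3.7

The distance was about 4.8 in the first image and 8.5 in the second, so they moved 3.7 units further apart.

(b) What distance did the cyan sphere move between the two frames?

4.1

The cyan sphere was near (5.8, 7.0) before and (8.2, 3.7) after, so it travelled √(2.4² + 3.3²) ≈ 4.1 units.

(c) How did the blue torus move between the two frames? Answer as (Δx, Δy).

(-1.8, -0.1)

From the two frames, the blue torus sits at roughly (11.9, 5.9) before and (10.1, 5.8) after.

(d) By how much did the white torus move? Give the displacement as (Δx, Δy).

(0.1, 2.7)

From the two frames, the white torus sits at roughly (5.4, 4.6) before and (5.5, 7.3) after.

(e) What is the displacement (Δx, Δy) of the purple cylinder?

(-2.5, 3.2)

From the two frames, the purple cylinder sits at roughly (5.6, 3.2) before and (3.1, 6.4) after.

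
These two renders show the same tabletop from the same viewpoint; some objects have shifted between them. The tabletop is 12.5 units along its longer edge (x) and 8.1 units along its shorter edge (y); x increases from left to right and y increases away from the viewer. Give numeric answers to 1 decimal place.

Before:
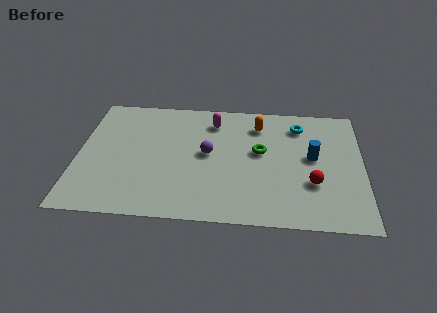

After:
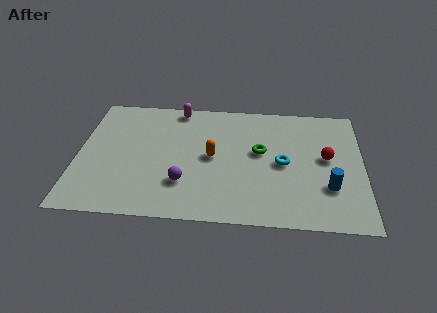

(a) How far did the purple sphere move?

2.2

From (5.7, 4.3) to (4.7, 2.3), the purple sphere covered √(1.0² + 2.0²) ≈ 2.2 units.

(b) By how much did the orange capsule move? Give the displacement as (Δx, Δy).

(-2.0, -2.3)

From the two frames, the orange capsule sits at roughly (7.9, 6.4) before and (5.9, 4.1) after.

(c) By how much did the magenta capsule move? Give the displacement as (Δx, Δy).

(-1.6, 0.8)

From the two frames, the magenta capsule sits at roughly (5.9, 6.5) before and (4.3, 7.3) after.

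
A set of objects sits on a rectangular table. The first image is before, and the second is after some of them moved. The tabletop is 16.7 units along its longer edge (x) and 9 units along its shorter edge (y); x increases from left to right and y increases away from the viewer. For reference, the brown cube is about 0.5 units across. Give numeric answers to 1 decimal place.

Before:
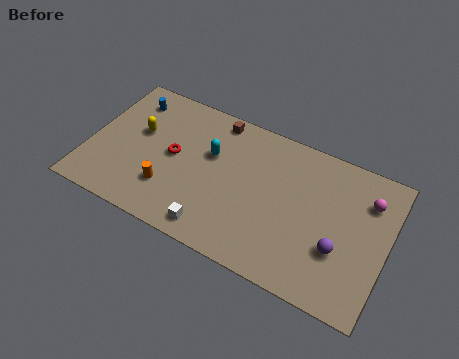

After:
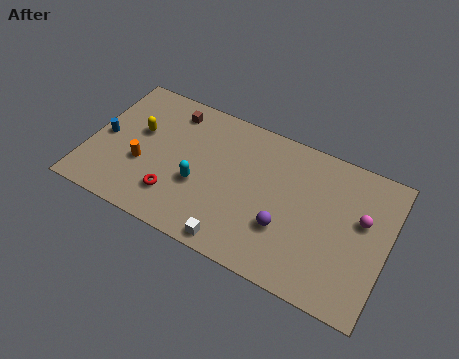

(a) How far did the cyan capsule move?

2.2

The cyan capsule was near (6.7, 5.7) before and (6.3, 3.5) after, so it travelled √(0.4² + 2.2²) ≈ 2.2 units.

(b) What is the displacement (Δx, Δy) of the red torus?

(0.4, -2.5)

The red torus started near (4.7, 4.7) and ended near (5.1, 2.2).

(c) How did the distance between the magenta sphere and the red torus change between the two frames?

-0.3

The distance was about 10.9 in the first image and 10.6 in the second, so they moved 0.3 units closer together.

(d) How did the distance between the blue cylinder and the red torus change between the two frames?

+0.9

The distance was about 3.9 in the first image and 4.8 in the second, so they moved 0.9 units further apart.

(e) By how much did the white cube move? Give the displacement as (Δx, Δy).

(1.2, -0.3)

From the two frames, the white cube sits at roughly (7.5, 1.2) before and (8.7, 0.9) after.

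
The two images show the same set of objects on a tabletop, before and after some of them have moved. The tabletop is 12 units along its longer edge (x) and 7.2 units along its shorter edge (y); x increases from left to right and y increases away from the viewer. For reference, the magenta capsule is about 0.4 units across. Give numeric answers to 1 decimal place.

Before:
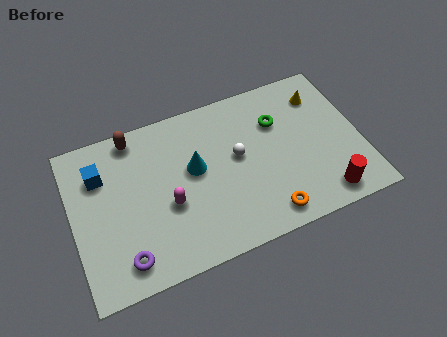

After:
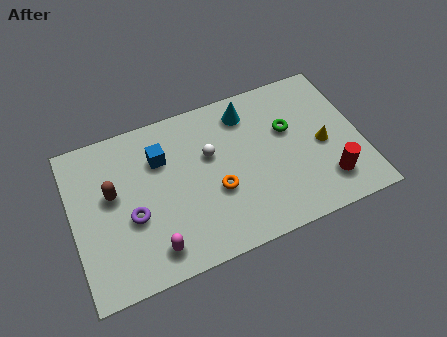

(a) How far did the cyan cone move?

3.0

The cyan cone moved from about (5.1, 4.1) to (7.5, 5.9), a distance of √(2.4² + 1.8²) ≈ 3.0.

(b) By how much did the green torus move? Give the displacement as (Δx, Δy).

(0.4, -0.5)

The green torus was at about (8.7, 5.0) and moved to about (9.1, 4.5).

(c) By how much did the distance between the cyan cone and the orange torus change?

-0.6

They were about 4.1 units apart before and 3.5 after — 0.6 units closer together.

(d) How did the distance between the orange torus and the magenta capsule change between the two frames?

-1.1

Before: roughly 4.3 units apart; after: 3.2. That's 1.1 units closer together.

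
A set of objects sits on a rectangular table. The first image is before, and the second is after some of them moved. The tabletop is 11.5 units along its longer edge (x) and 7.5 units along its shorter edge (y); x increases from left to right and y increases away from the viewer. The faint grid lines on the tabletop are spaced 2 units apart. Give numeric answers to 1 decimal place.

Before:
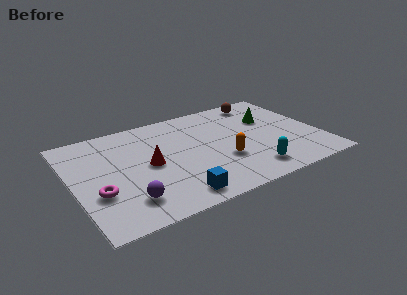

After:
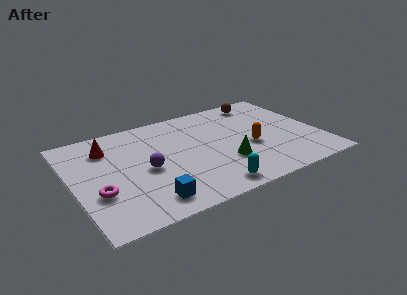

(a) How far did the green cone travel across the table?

3.5

The green cone was near (9.4, 4.9) before and (6.9, 2.4) after, so it travelled √(2.5² + 2.5²) ≈ 3.5 units.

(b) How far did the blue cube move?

1.2

The blue cube moved from about (4.3, 1.0) to (3.1, 1.2), a distance of √(1.2² + 0.2²) ≈ 1.2.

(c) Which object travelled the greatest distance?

the green cone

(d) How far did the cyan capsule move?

2.0

From (7.9, 1.3) to (5.9, 0.9), the cyan capsule covered √(2.0² + 0.4²) ≈ 2.0 units.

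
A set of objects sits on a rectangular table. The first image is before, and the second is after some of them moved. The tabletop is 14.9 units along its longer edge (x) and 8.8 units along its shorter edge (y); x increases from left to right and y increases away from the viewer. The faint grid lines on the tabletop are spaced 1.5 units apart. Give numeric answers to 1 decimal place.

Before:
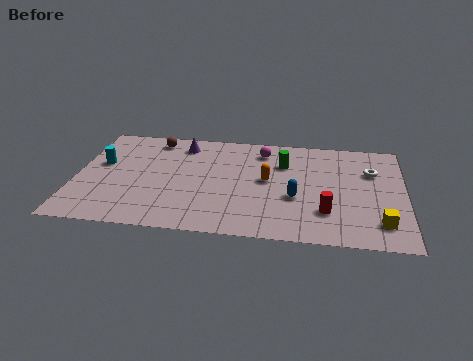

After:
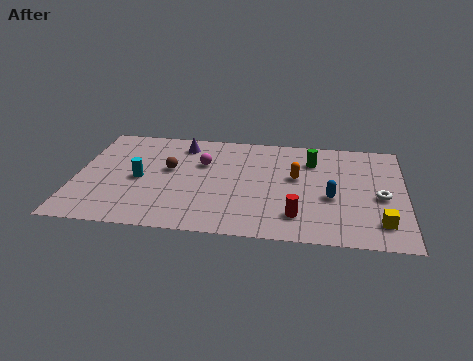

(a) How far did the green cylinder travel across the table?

1.4

The green cylinder was near (9.4, 6.2) before and (10.7, 6.6) after, so it travelled √(1.3² + 0.4²) ≈ 1.4 units.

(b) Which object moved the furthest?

the magenta sphere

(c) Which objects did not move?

the purple cone and the yellow cube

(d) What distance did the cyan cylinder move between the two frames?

2.1

The cyan cylinder moved from about (1.1, 5.2) to (2.9, 4.1), a distance of √(1.8² + 1.1²) ≈ 2.1.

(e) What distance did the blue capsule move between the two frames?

1.6

From (10.0, 3.4) to (11.6, 3.6), the blue capsule covered √(1.6² + 0.2²) ≈ 1.6 units.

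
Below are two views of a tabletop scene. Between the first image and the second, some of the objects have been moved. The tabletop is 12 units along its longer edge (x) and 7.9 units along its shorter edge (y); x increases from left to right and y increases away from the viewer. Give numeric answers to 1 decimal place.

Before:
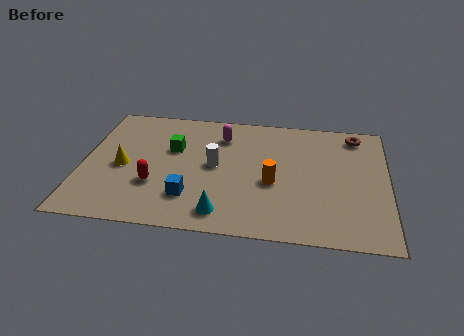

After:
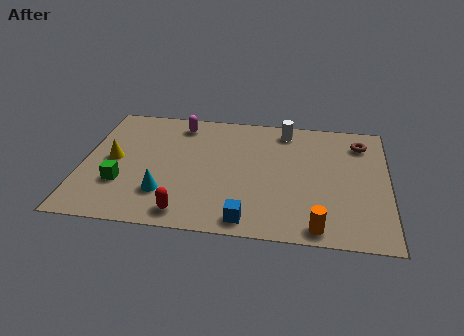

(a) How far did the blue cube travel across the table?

2.5

From (4.3, 2.0) to (6.6, 0.9), the blue cube covered √(2.3² + 1.1²) ≈ 2.5 units.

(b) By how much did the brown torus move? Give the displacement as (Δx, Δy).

(0.2, -0.5)

From the two frames, the brown torus sits at roughly (10.7, 6.8) before and (10.9, 6.3) after.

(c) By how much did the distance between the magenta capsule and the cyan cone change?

-0.3

They were about 4.9 units apart before and 4.6 after — 0.3 units closer together.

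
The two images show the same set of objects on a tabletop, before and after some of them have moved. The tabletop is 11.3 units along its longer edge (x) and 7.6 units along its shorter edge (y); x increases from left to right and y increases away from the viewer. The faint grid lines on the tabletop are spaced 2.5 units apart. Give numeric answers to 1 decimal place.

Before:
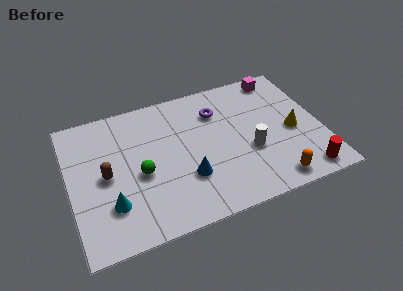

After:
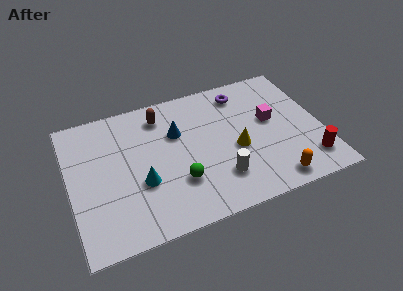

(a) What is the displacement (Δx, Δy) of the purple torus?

(1.2, 0.7)

The purple torus was at about (6.8, 5.6) and moved to about (8.0, 6.3).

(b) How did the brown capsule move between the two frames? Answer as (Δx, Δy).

(2.7, 2.5)

The brown capsule was at about (1.6, 3.7) and moved to about (4.3, 6.2).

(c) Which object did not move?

the orange capsule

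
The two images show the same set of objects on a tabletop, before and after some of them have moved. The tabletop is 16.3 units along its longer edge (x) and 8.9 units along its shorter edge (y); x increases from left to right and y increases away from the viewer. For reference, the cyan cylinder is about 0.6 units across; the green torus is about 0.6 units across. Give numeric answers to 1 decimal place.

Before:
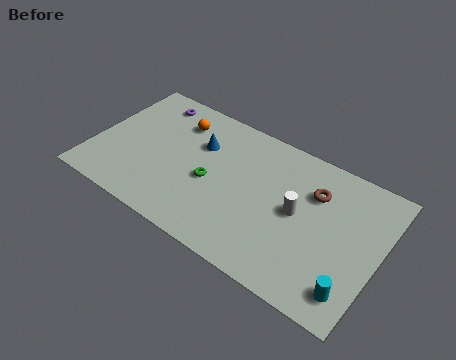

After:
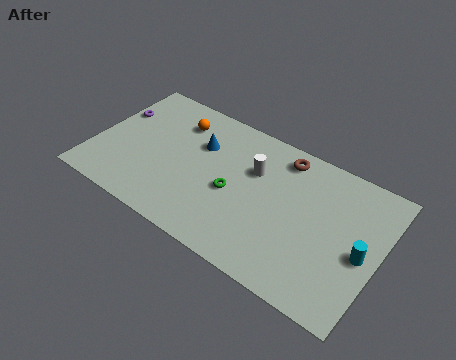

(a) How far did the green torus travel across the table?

1.3

The green torus moved from about (6.8, 3.9) to (8.1, 3.9), a distance of √(1.3² + 0.0²) ≈ 1.3.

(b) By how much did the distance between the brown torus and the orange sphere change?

-2.0

Before: roughly 8.1 units apart; after: 6.1. That's 2.0 units closer together.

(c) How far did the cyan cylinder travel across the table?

2.4

The cyan cylinder was near (15.2, 1.6) before and (15.4, 4.0) after, so it travelled √(0.2² + 2.4²) ≈ 2.4 units.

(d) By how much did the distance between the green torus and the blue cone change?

+0.8

Before: roughly 2.3 units apart; after: 3.1. That's 0.8 units further apart.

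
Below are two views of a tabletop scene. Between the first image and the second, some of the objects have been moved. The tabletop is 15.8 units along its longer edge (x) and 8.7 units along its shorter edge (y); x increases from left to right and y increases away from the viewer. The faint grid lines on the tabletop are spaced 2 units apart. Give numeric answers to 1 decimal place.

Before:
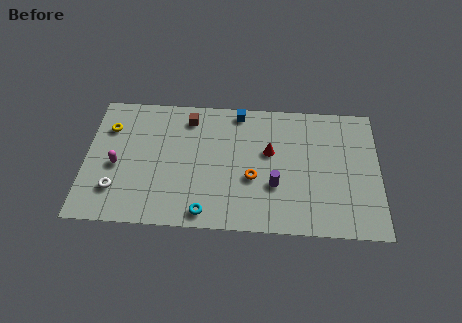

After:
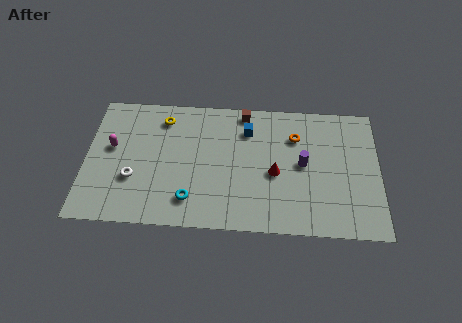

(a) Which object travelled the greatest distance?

the orange torus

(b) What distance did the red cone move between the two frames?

1.4

The red cone was near (9.9, 5.2) before and (10.2, 3.8) after, so it travelled √(0.3² + 1.4²) ≈ 1.4 units.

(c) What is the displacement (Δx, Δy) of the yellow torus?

(2.9, 0.8)

The yellow torus started near (1.2, 6.3) and ended near (4.1, 7.1).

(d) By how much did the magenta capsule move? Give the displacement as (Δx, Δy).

(-0.3, 1.2)

The magenta capsule started near (1.7, 3.8) and ended near (1.4, 5.0).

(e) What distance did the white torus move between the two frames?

1.2

The white torus was near (1.7, 2.2) before and (2.6, 3.0) after, so it travelled √(0.9² + 0.8²) ≈ 1.2 units.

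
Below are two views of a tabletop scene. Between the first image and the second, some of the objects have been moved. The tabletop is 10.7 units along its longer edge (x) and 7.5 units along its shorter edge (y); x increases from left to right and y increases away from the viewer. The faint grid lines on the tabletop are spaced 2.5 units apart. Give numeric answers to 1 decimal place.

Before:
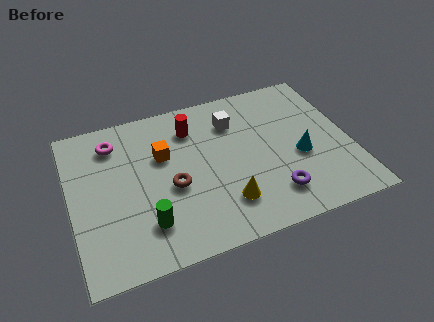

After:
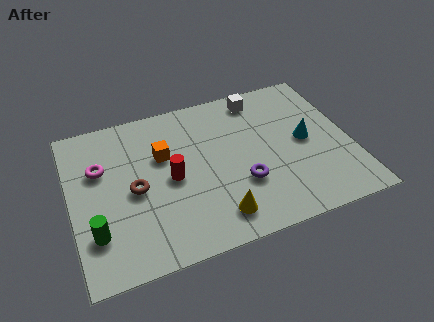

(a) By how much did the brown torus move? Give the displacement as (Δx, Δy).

(-1.4, 0.3)

From the two frames, the brown torus sits at roughly (3.8, 3.2) before and (2.4, 3.5) after.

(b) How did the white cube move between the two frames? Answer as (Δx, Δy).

(1.1, 0.9)

The white cube was at about (6.4, 5.6) and moved to about (7.5, 6.5).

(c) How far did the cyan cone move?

0.8

The cyan cone was near (8.7, 3.1) before and (9.0, 3.8) after, so it travelled √(0.3² + 0.7²) ≈ 0.8 units.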